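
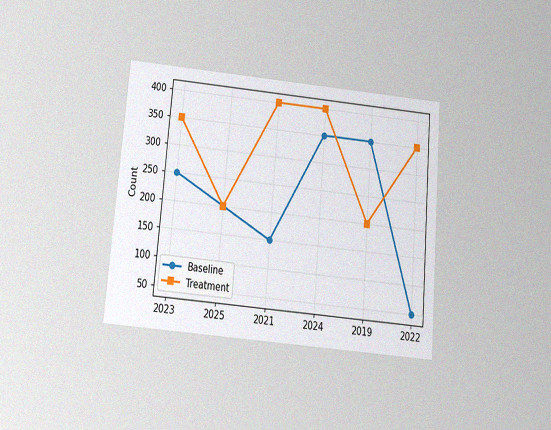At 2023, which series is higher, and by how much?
The chart is tilted about 5° clockwise and viewed slightly from below, with some photo noise. At 2023, Treatment sits above the other line by 100.

Treatment, by 100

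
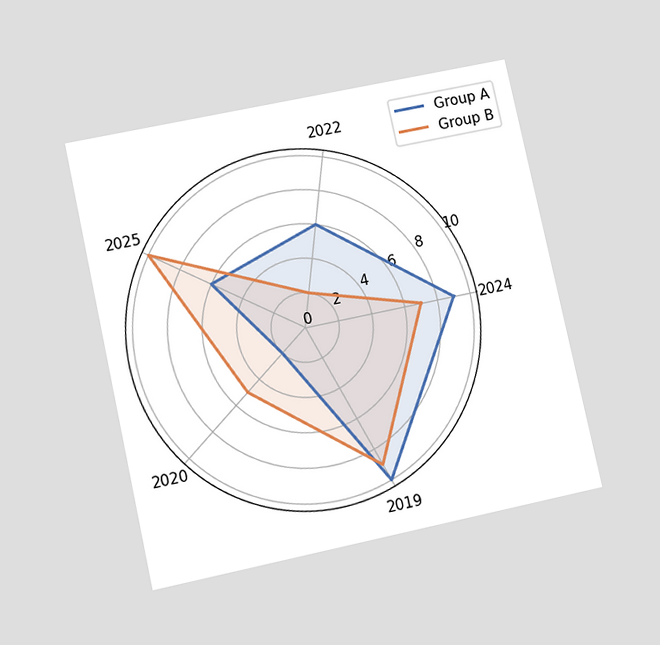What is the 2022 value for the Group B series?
The chart is tilted about 12° counter-clockwise and viewed at a slight angle. On the 2022 axis, Group B reaches 2.

2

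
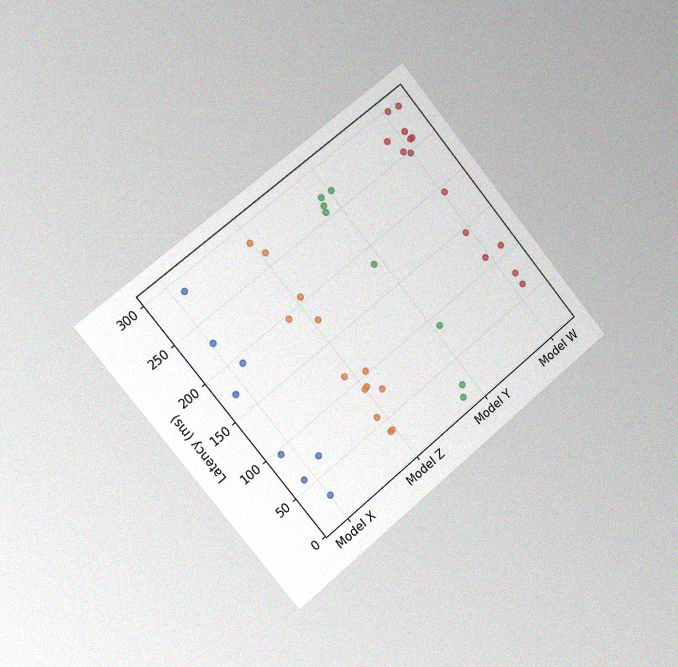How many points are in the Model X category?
The chart is tilted about 39° counter-clockwise and viewed slightly from the left, with some photo noise. Counting the markers in the Model X column gives 8.

8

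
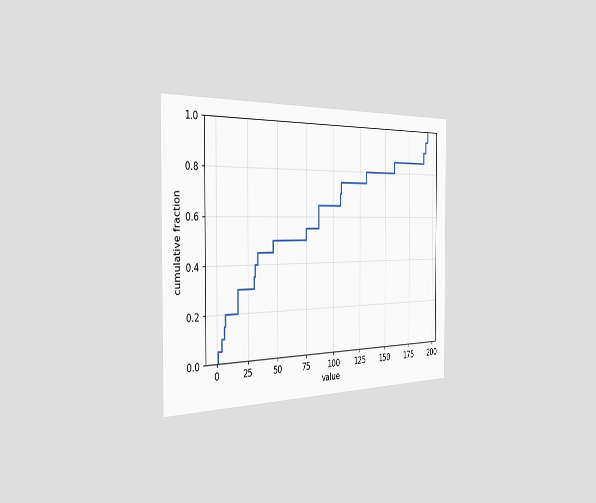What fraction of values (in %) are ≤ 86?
65%

The chart is viewed slightly from the left. At x=86 the ECDF step is at 65%.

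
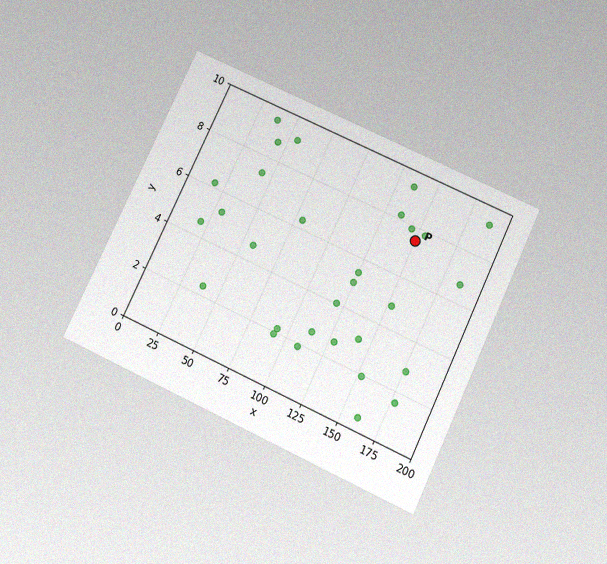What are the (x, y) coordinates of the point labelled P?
The chart is tilted about 25° clockwise and viewed slightly from below, with some photo noise. Following the gridlines from P to each axis, P sits at (150, 7.5).

(150, 7.5)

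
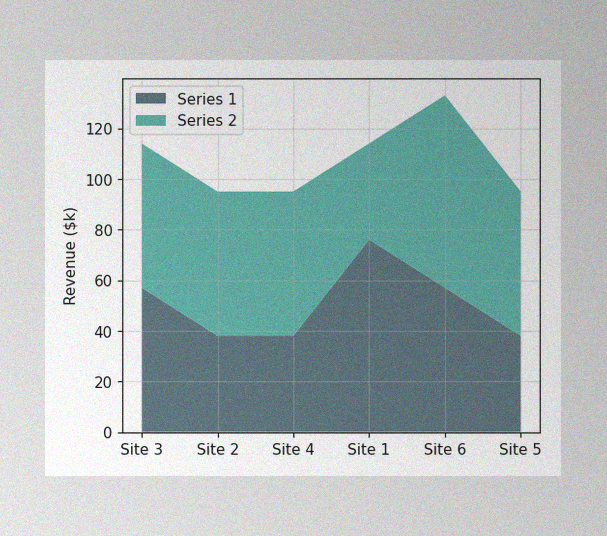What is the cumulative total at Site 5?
$95k

The image has some photo noise and uneven lighting. The stacked total at Site 5 reaches $95k.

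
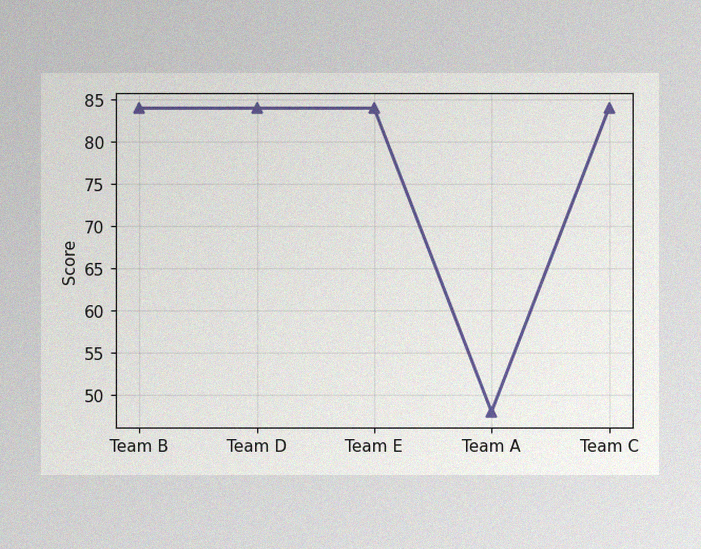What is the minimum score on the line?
48

The image has some photo noise and uneven lighting. The lowest point is at Team A, and reading across to the y-axis gives 48.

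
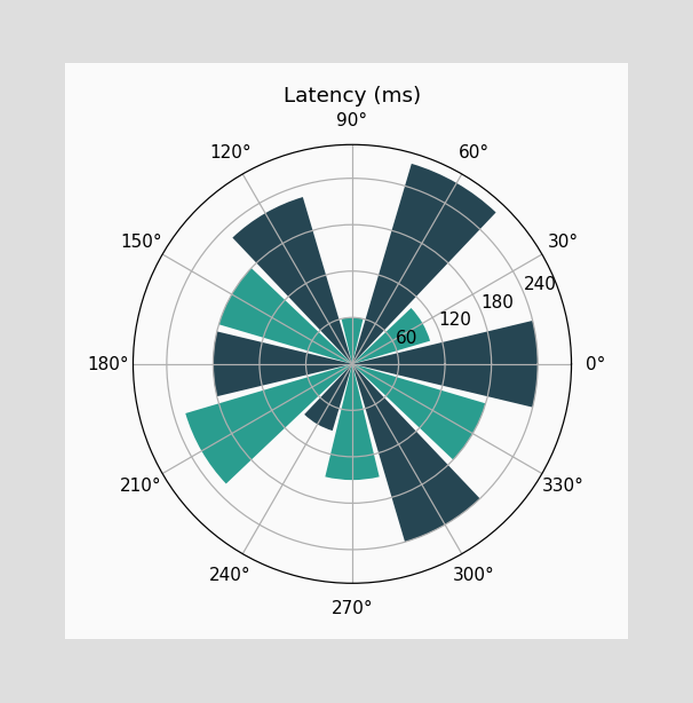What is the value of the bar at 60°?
270ms

The bar at 60° reaches 270ms on the radial axis.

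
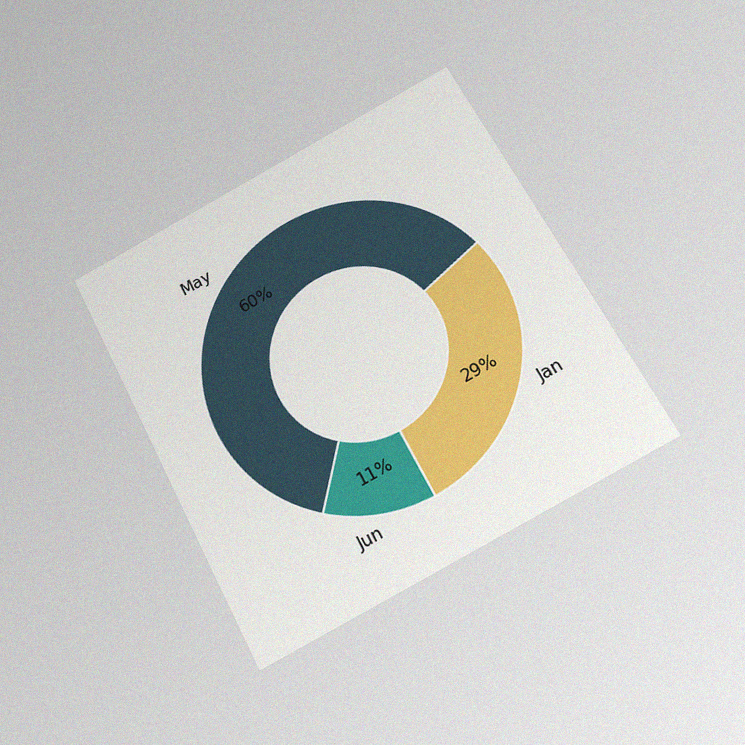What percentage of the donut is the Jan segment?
The chart is tilted about 28° counter-clockwise and viewed slightly from below, with some photo noise. The Jan segment takes up 29% of the ring.

29%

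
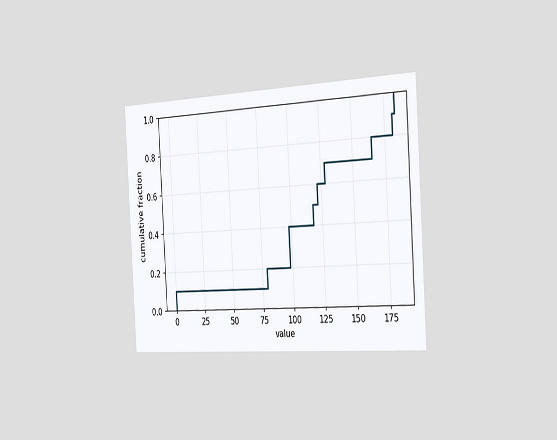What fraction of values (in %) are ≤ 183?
The chart is tilted about 3° counter-clockwise and viewed slightly from the right. At x=183 the ECDF step is at 100%.

100%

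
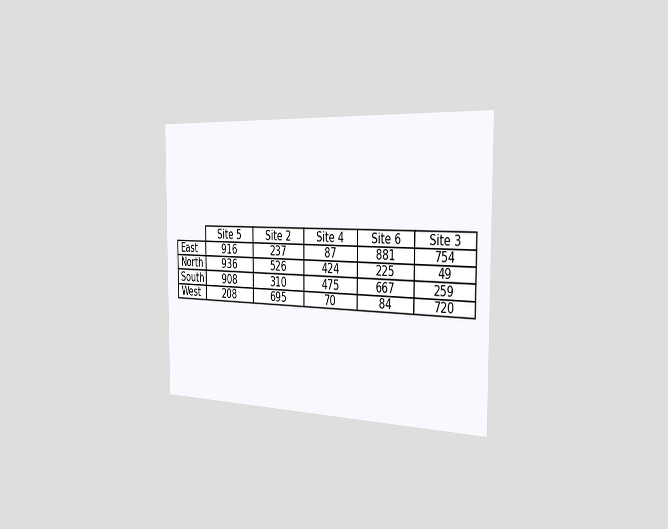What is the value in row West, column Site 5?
The chart is viewed slightly from the right. The (West, Site 5) cell reads 208.

208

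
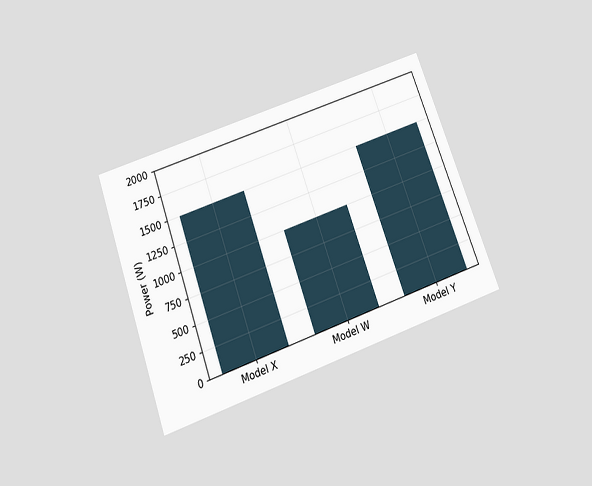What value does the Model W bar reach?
The chart is tilted about 20° counter-clockwise and viewed slightly from below. Reading along the chart's y-axis, the Model W bar reaches 1000W.

1000W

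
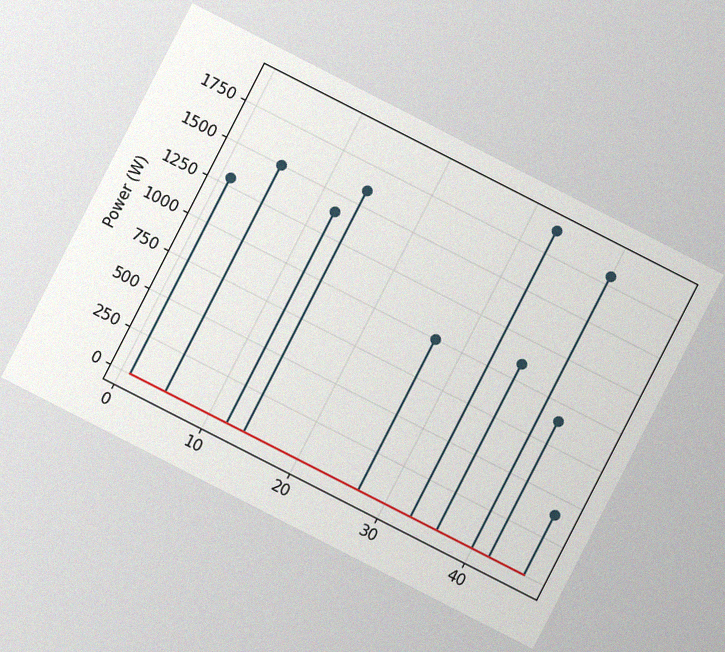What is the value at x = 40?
The chart is tilted about 27° clockwise, with some photo noise. The stem at x=40 reaches 1800W.

1800W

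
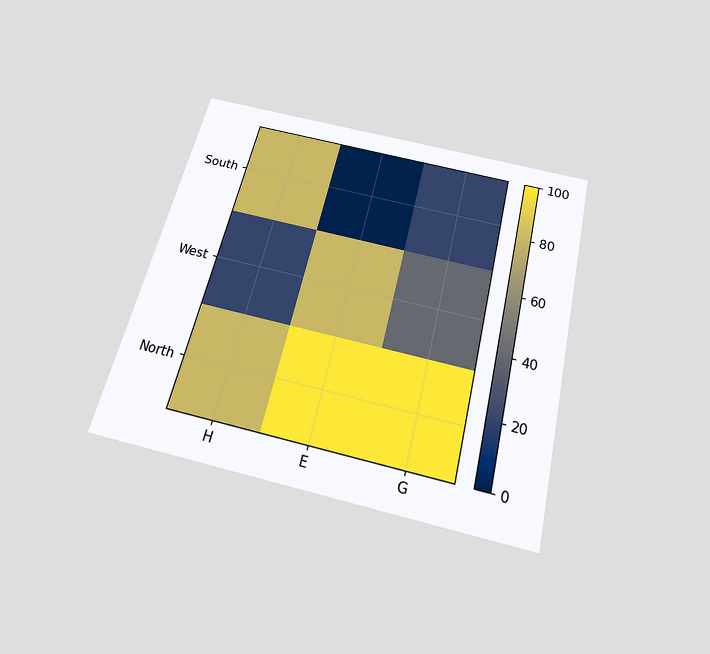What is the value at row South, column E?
0

The chart is tilted about 14° clockwise and viewed slightly from below. Matching cell (South, E) against the colorbar gives 0.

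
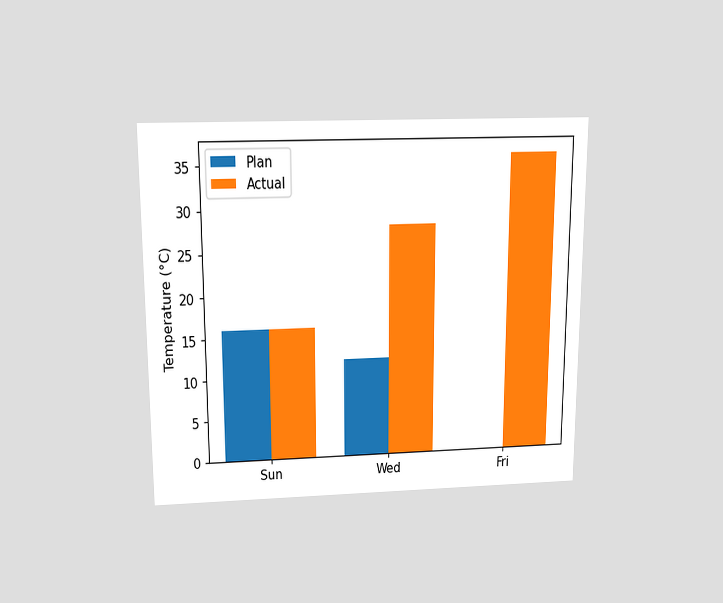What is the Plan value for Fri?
The chart is viewed slightly from above. The Plan bar at Fri reaches 0°C on the y-axis.

0°C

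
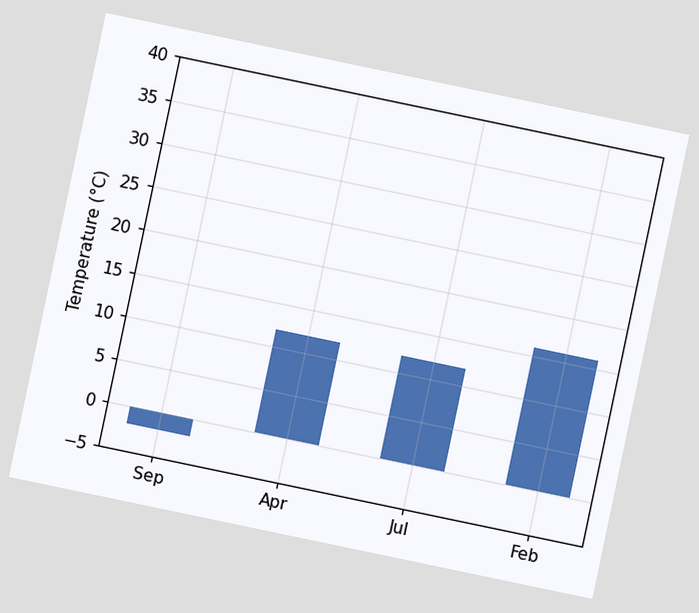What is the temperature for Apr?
12°C

The chart is tilted about 12° clockwise. Reading along the chart's y-axis, the Apr bar reaches 12°C.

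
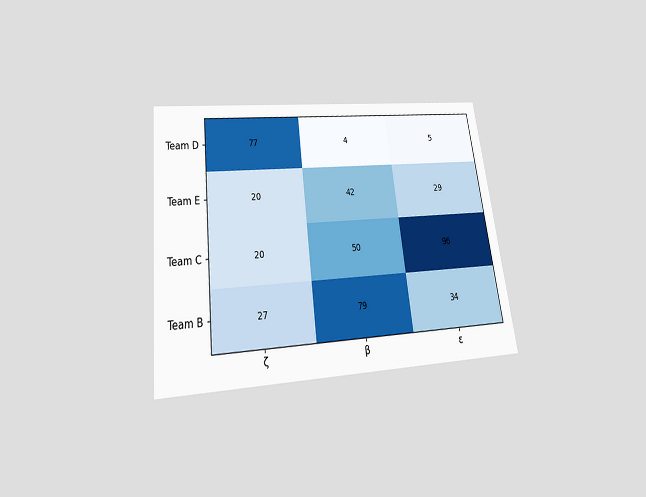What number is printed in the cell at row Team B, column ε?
The chart is tilted about 7° counter-clockwise and viewed slightly from below. The (Team B, ε) cell reads 34.

34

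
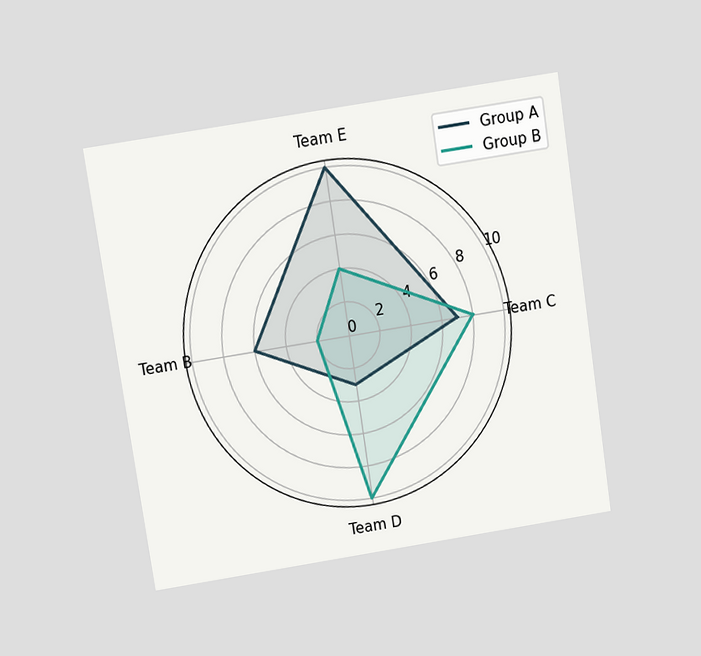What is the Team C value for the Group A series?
7

The chart is tilted about 9° counter-clockwise and viewed slightly from above. On the Team C axis, Group A reaches 7.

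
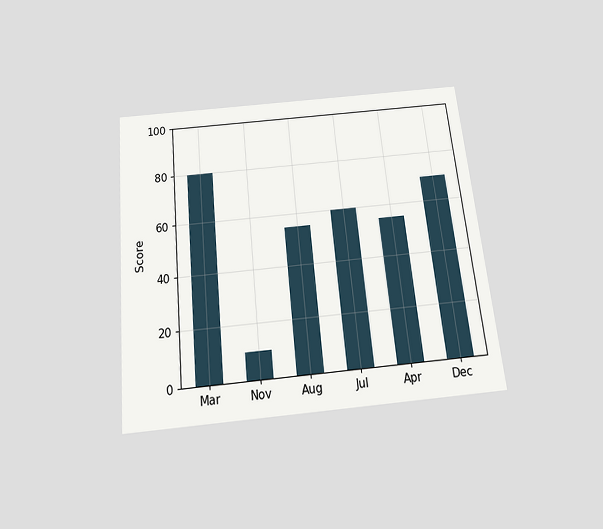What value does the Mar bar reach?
80

The chart is tilted about 6° counter-clockwise and viewed slightly from below. Reading along the chart's y-axis, the Mar bar reaches 80.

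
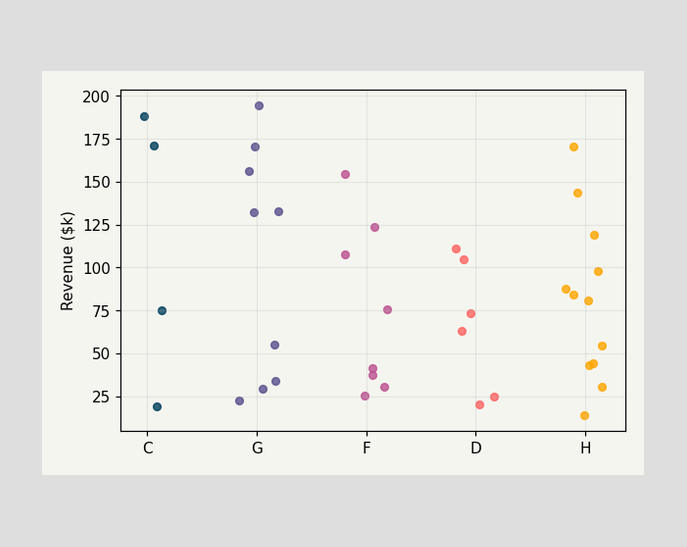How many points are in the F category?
Counting the markers in the F column gives 8.

8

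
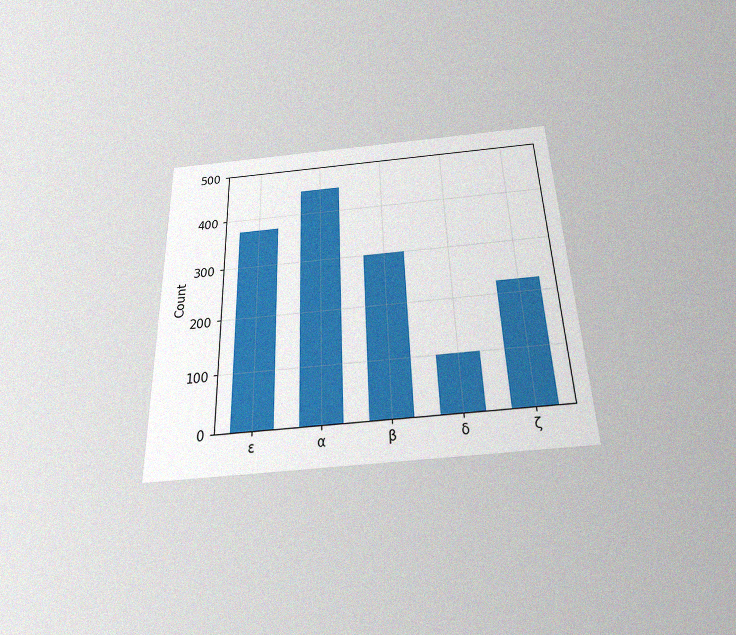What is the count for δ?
100

The chart is viewed slightly from below, with some photo noise. Reading along the chart's y-axis, the δ bar reaches 100.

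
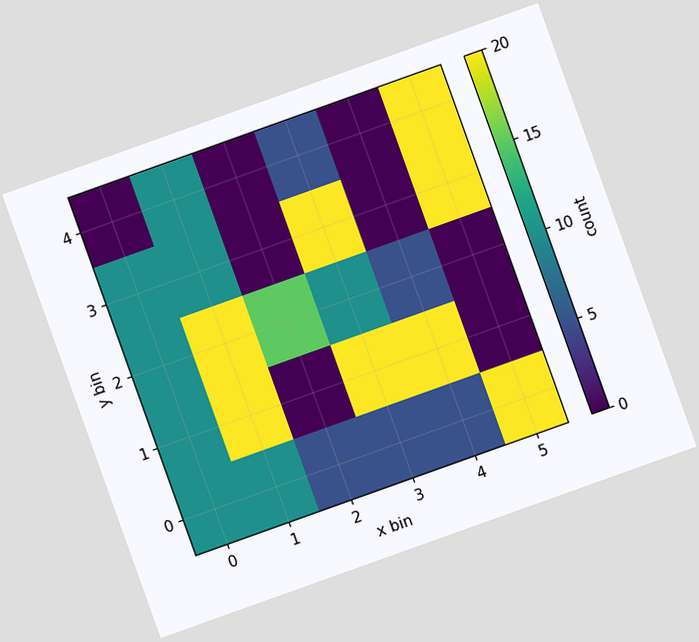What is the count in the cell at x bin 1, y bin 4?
The chart is tilted about 20° counter-clockwise. Matching the cell (1, 4) against the colorbar gives 10.

10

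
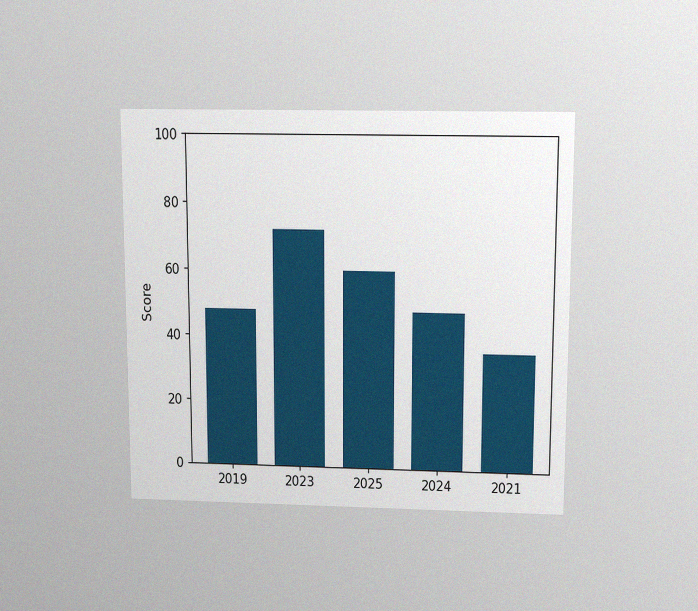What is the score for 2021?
36

The chart is viewed slightly from above, with some photo noise. Reading along the chart's y-axis, the 2021 bar reaches 36.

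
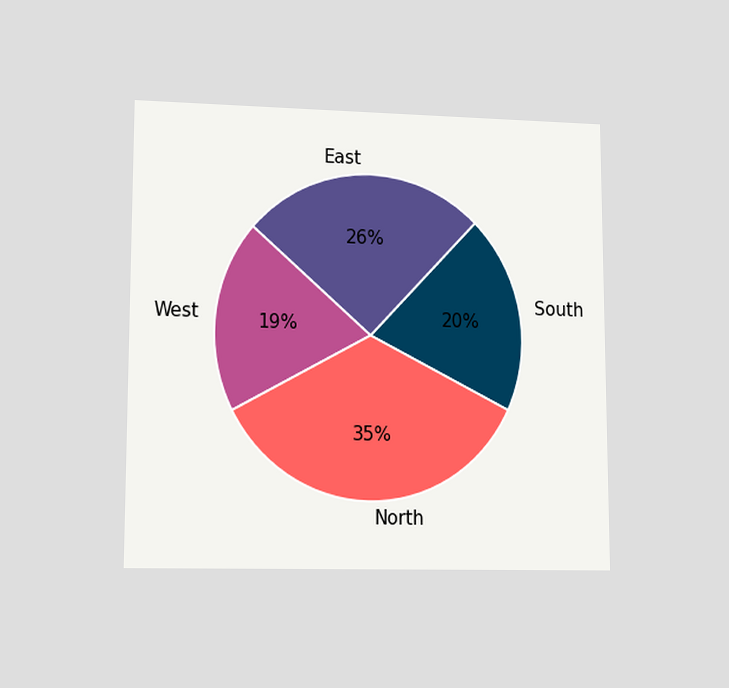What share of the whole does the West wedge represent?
The chart is viewed at a slight angle. The West slice takes up 19% of the pie.

19%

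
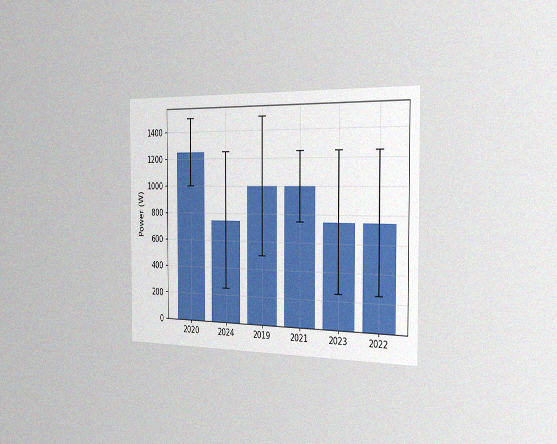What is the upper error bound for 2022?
The chart is viewed slightly from the right, with some photo noise. The 2022 bar's upper whisker reaches 1250W.

1250W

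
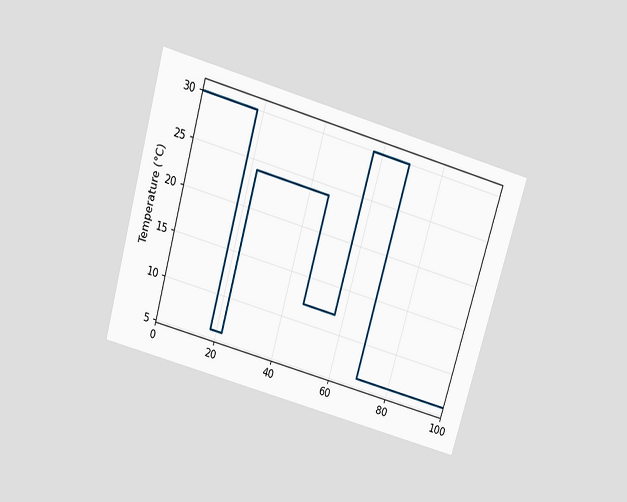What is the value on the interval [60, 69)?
30°C

The chart is tilted about 16° clockwise and viewed slightly from above. On [60, 69) the step sits at 30°C.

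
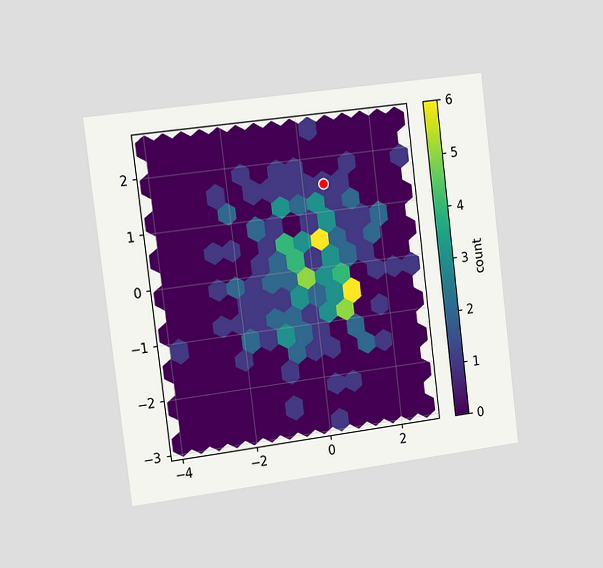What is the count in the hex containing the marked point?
The chart is tilted about 7° counter-clockwise and viewed slightly from the left. The marked hex reads 1 on the colorbar.

1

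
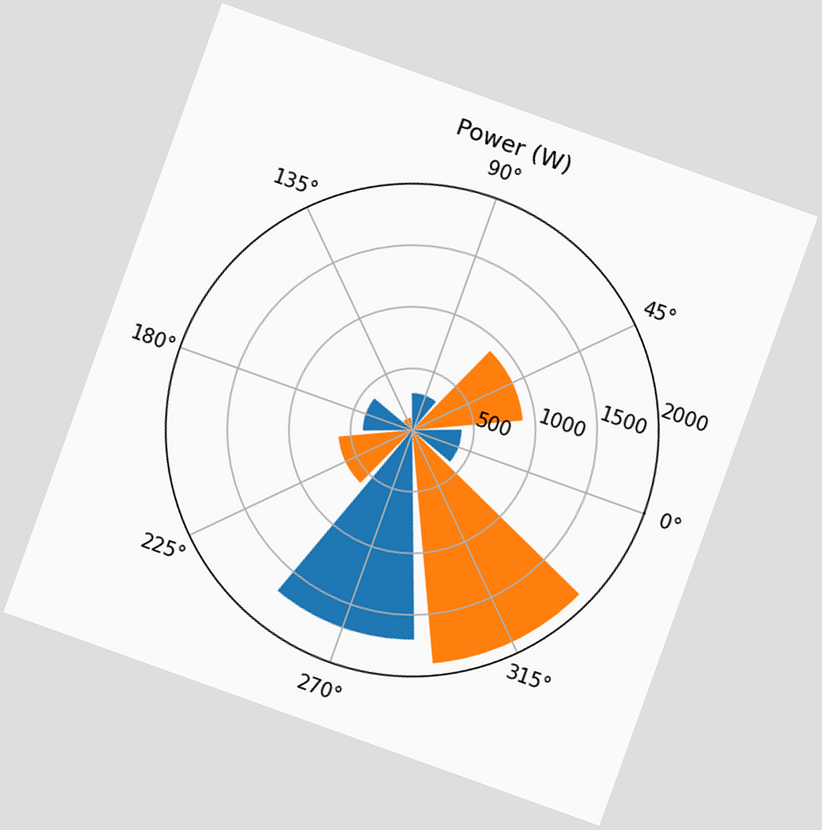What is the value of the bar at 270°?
1700W

The chart is tilted about 20° clockwise. The bar at 270° reaches 1700W on the radial axis.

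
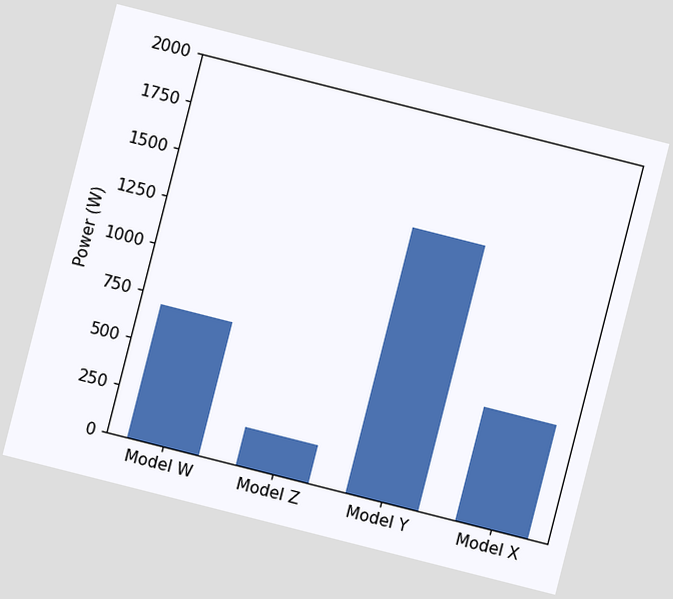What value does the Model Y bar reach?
1400W

The chart is tilted about 14° clockwise. Reading along the chart's y-axis, the Model Y bar reaches 1400W.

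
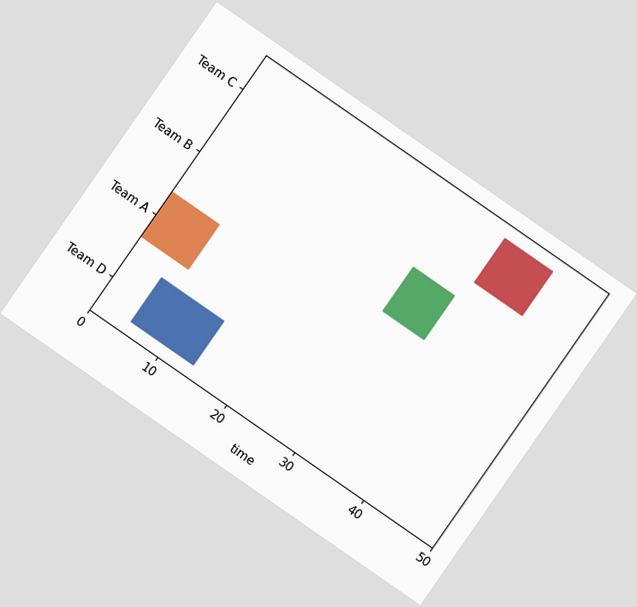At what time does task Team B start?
The chart is tilted about 35° clockwise. The Team B bar begins at t=29.

29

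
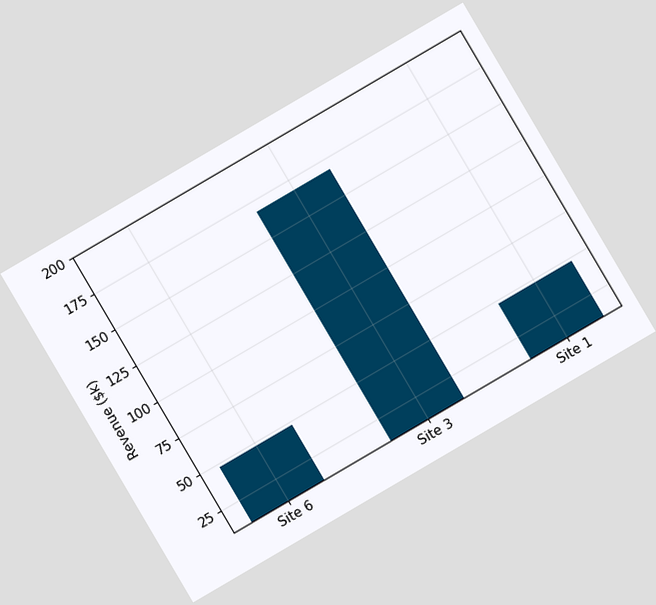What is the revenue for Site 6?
$48k

The chart is tilted about 30° counter-clockwise. Reading along the chart's y-axis, the Site 6 bar reaches $48k.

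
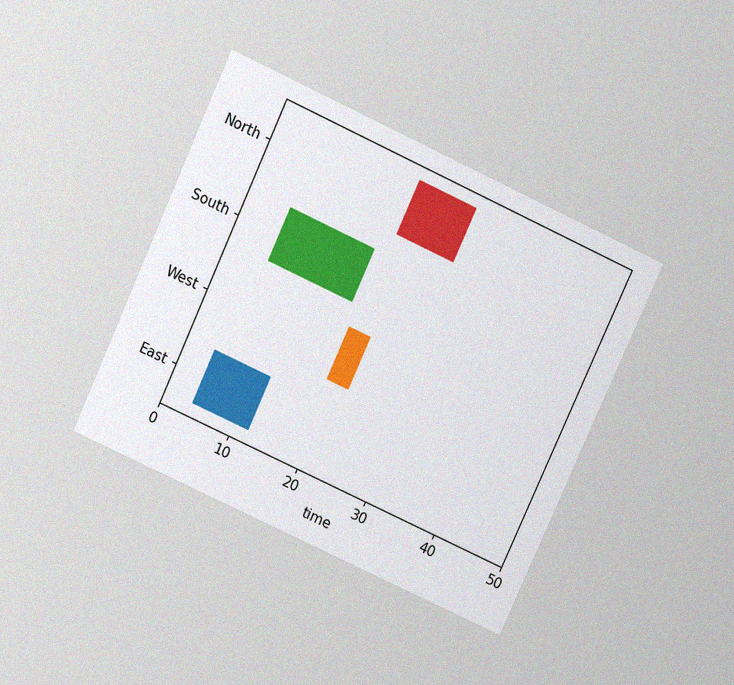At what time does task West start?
19

The chart is tilted about 25° clockwise and viewed slightly from above, with some photo noise. The West bar begins at t=19.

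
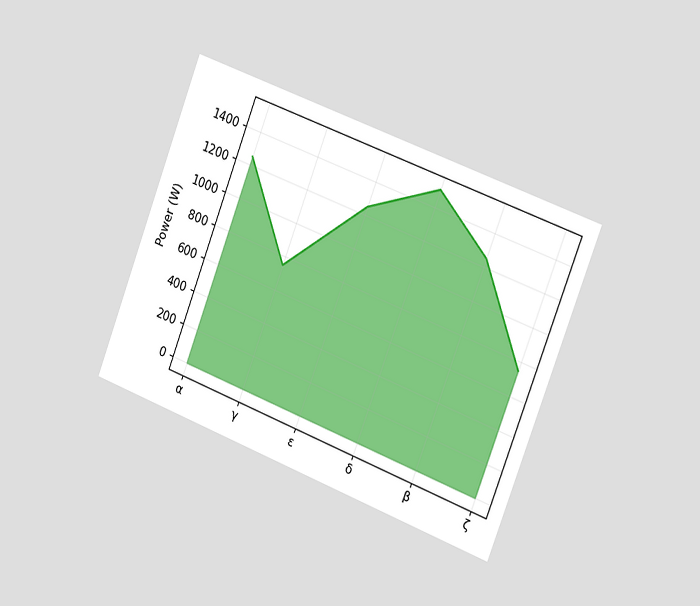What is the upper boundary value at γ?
750W

The chart is tilted about 21° clockwise and viewed slightly from the right. At γ the upper boundary is at 750W.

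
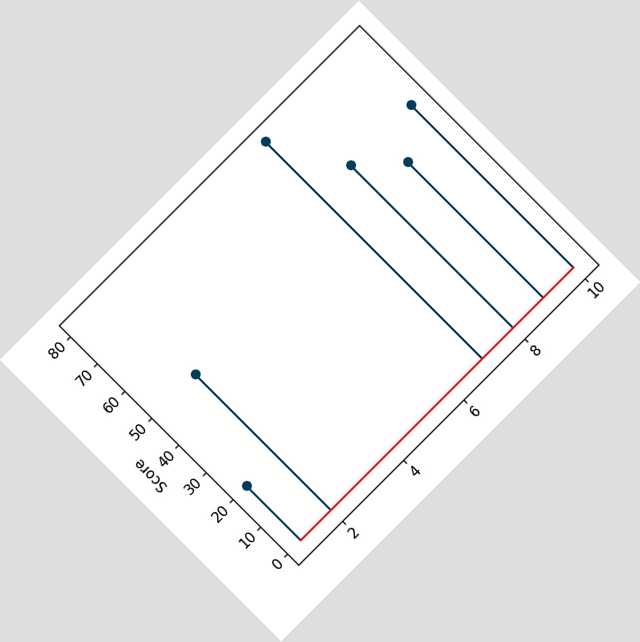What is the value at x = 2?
50

The chart is tilted about 45° counter-clockwise. The stem at x=2 reaches 50.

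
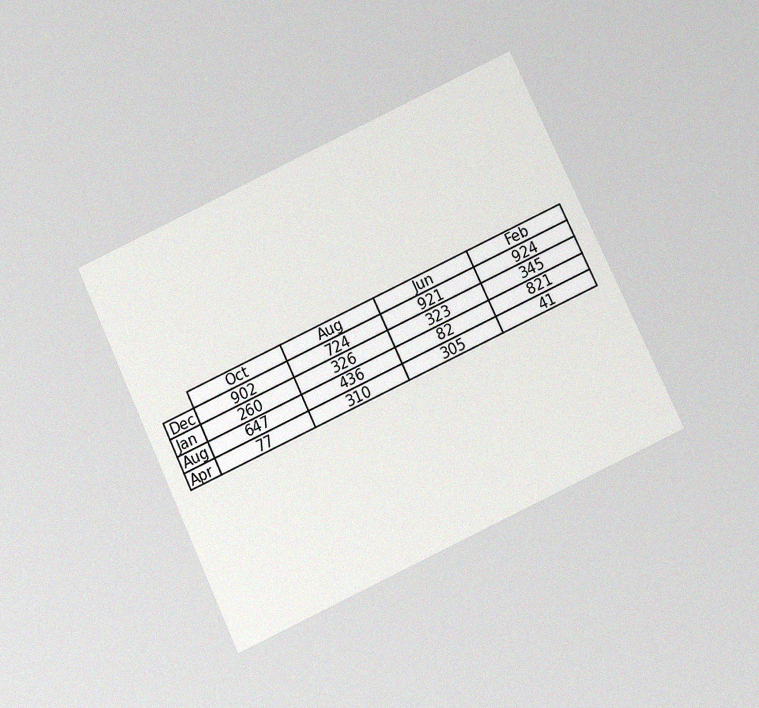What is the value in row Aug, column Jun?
The chart is tilted about 25° counter-clockwise and viewed slightly from below, with some photo noise. The (Aug, Jun) cell reads 82.

82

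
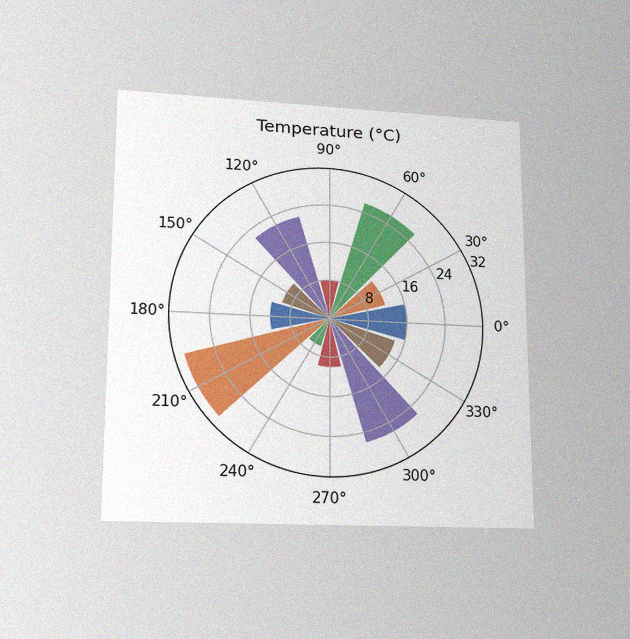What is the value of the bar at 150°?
The chart is viewed at a slight angle, with some photo noise. The bar at 150° reaches 10°C on the radial axis.

10°C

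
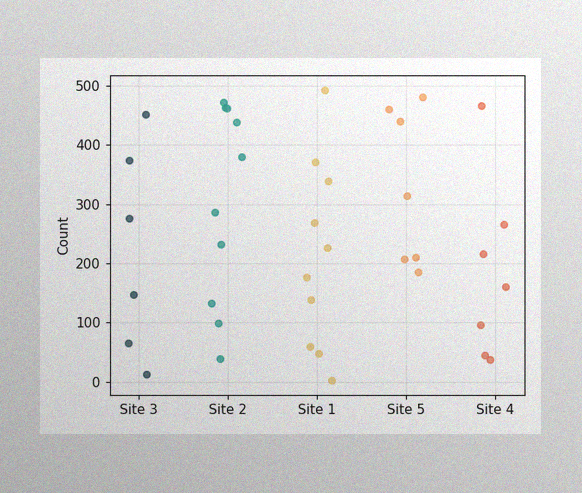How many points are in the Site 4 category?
The image has some photo noise and uneven lighting. Counting the markers in the Site 4 column gives 7.

7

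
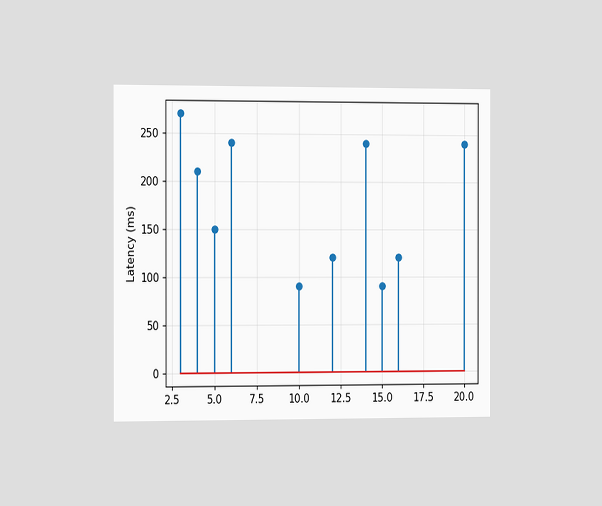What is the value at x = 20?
240ms

The chart is viewed slightly from the left. The stem at x=20 reaches 240ms.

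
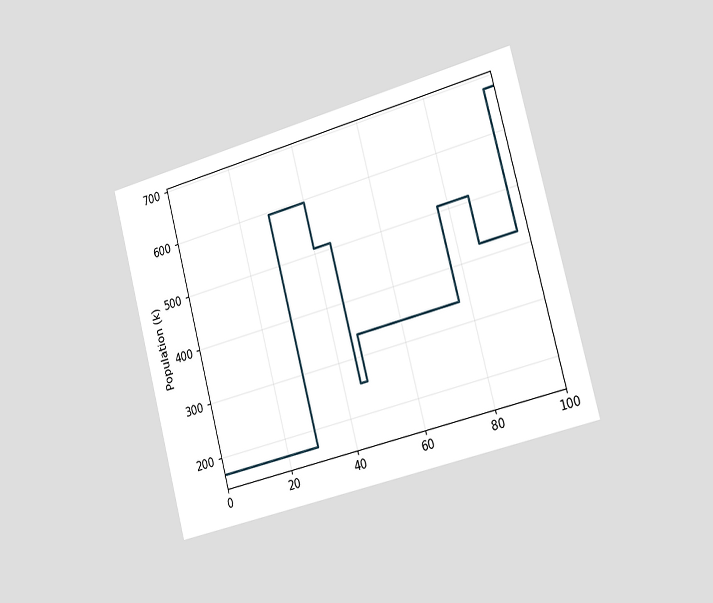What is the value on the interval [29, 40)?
The chart is tilted about 15° counter-clockwise and viewed slightly from the right. On [29, 40) the step sits at 595k.

595k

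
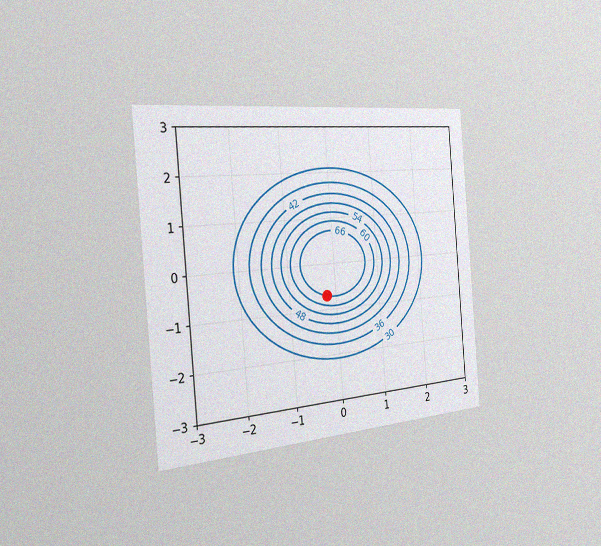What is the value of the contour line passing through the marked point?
The chart is tilted about 5° counter-clockwise and viewed slightly from the left, with some photo noise. The marked point sits on the contour labelled 66.

66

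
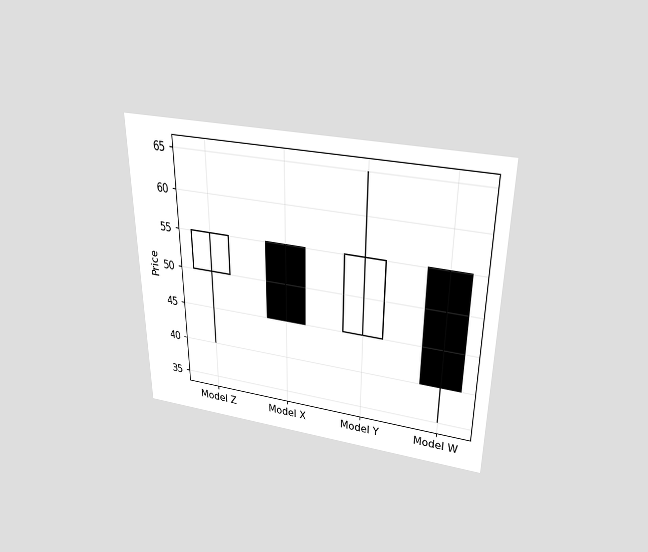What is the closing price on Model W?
40

The chart is viewed slightly from above. The Model W candle closes at 40.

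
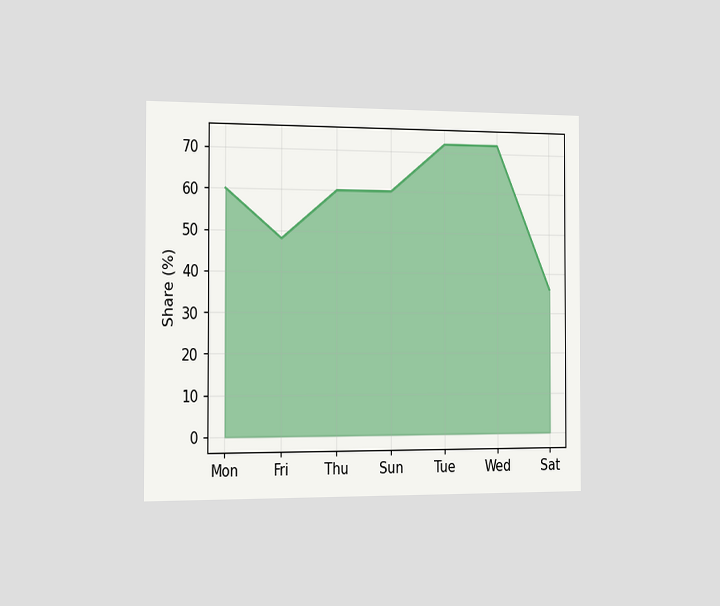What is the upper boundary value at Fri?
48%

The chart is viewed slightly from the left. At Fri the upper boundary is at 48%.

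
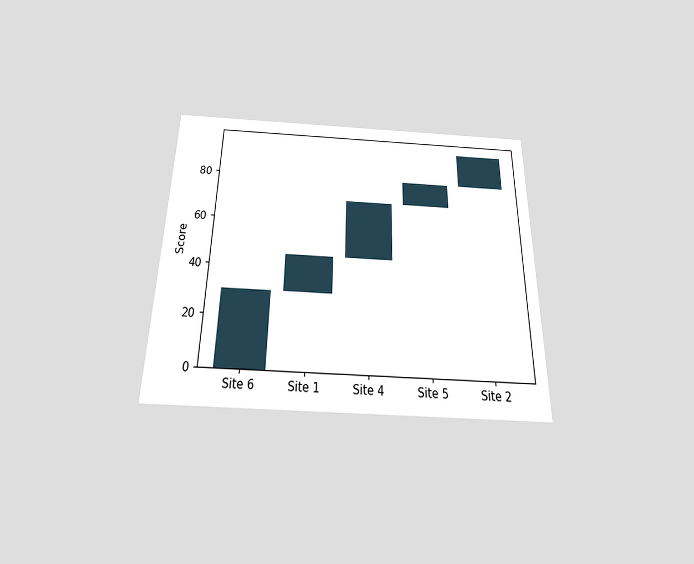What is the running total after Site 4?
70

The chart is viewed slightly from below. After Site 4 the running total reaches 70.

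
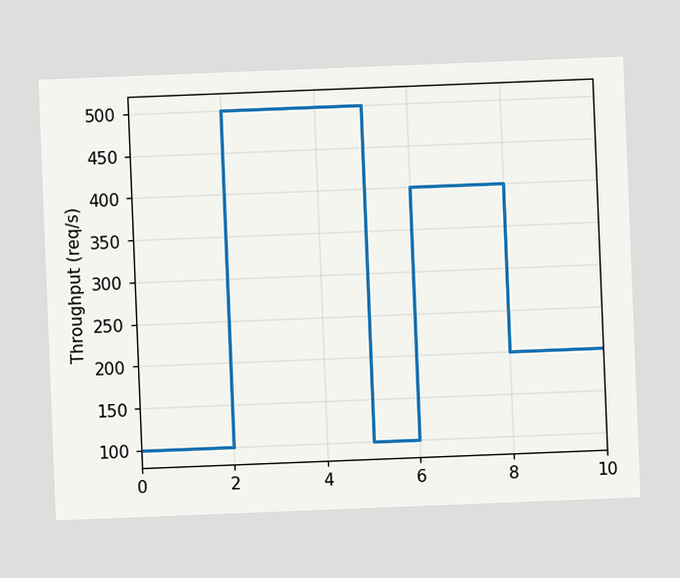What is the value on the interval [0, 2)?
The chart is tilted about 2° counter-clockwise. On [0, 2) the step sits at 100req/s.

100req/s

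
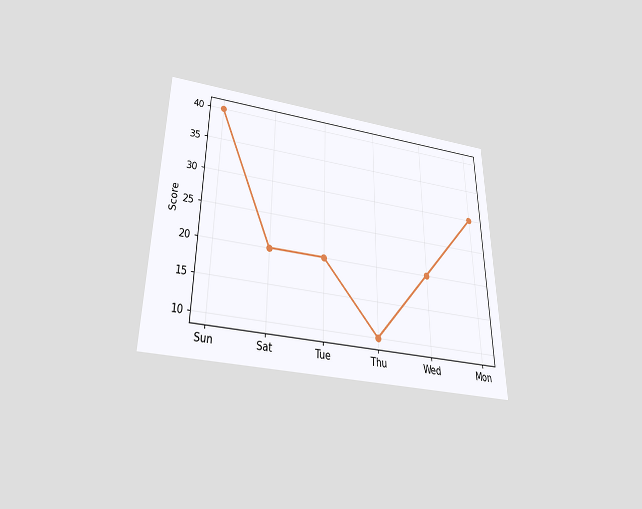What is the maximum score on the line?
The chart is viewed slightly from below. The highest point is at Sun, and reading across to the y-axis gives 40.

40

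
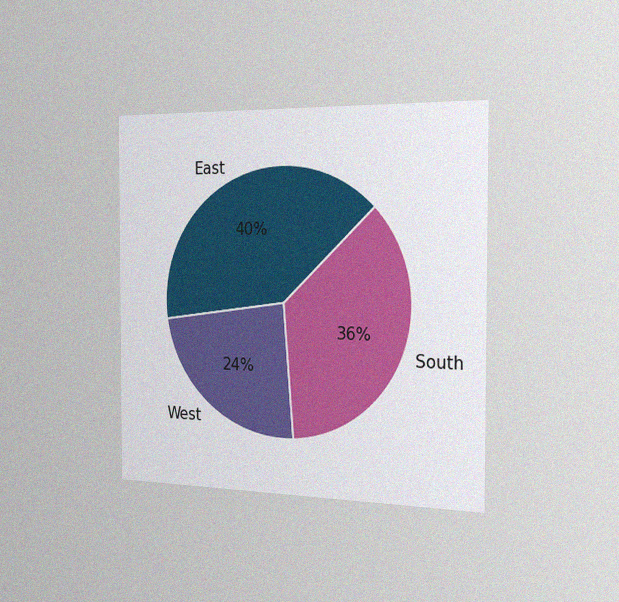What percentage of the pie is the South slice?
The chart is viewed slightly from the right, with some photo noise. The South slice takes up 36% of the pie.

36%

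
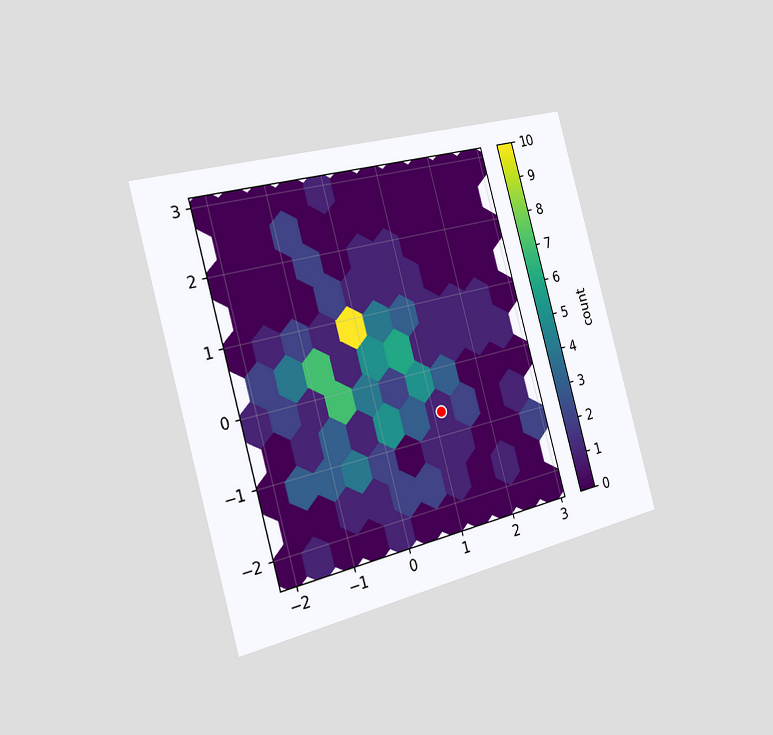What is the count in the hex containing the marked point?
The chart is tilted about 15° counter-clockwise and viewed slightly from the left. The marked hex reads 1 on the colorbar.

1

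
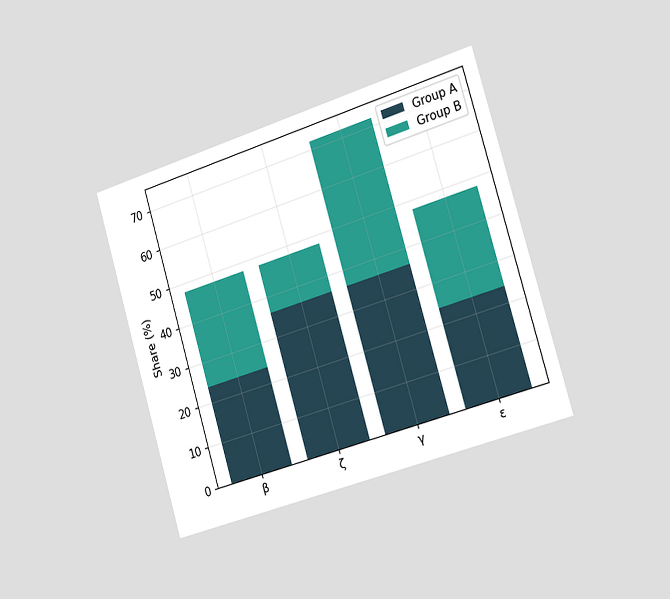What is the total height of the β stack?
48%

The chart is tilted about 17° counter-clockwise and viewed slightly from the right. The β stack's top reaches 48% on the y-axis.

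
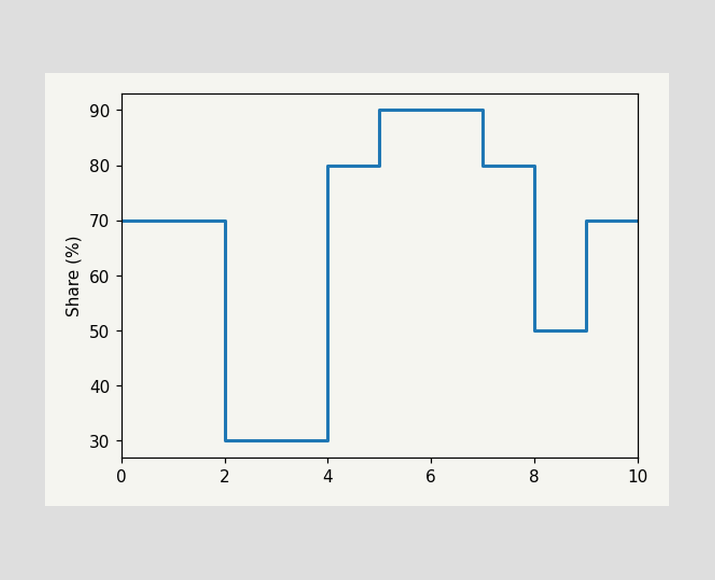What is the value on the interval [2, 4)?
On [2, 4) the step sits at 30%.

30%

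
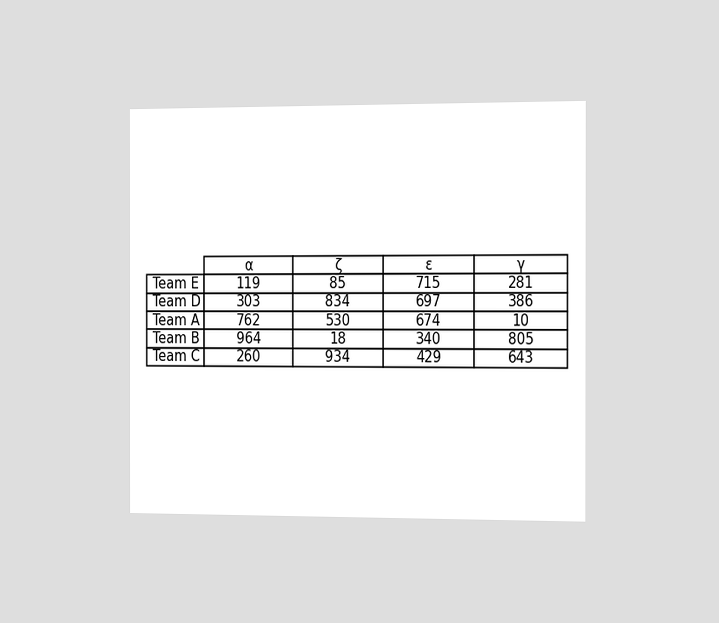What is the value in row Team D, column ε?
The chart is viewed slightly from the right. The (Team D, ε) cell reads 697.

697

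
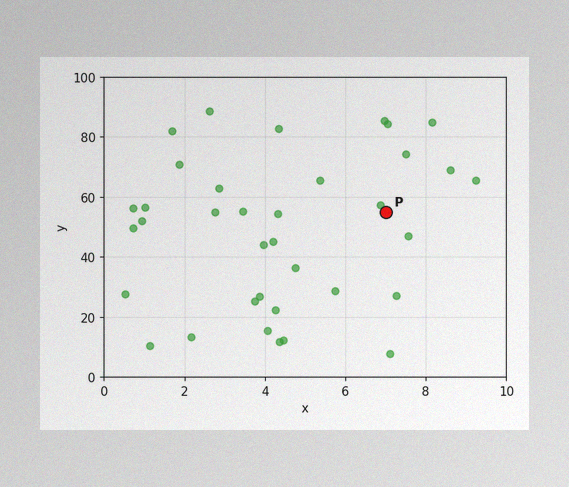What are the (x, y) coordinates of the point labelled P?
The image has some photo noise and uneven lighting. Following the gridlines from P to each axis, P sits at (7, 55).

(7, 55)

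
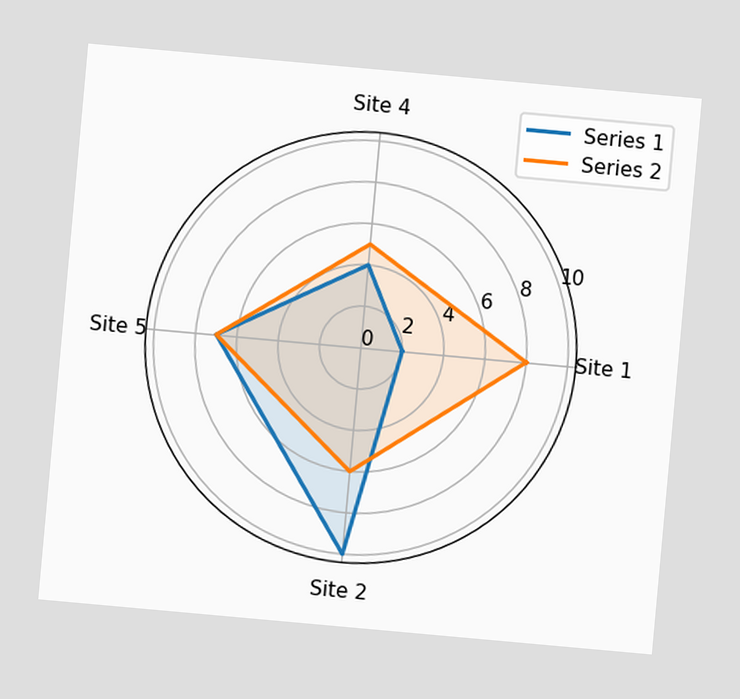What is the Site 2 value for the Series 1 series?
10

The chart is tilted about 5° clockwise. On the Site 2 axis, Series 1 reaches 10.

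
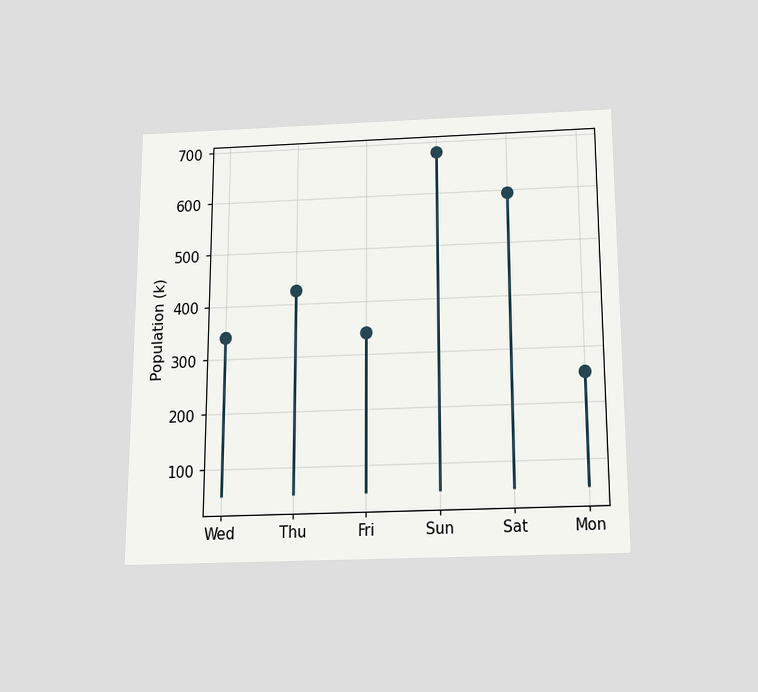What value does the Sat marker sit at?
595k

The chart is viewed slightly from below. The Sat marker sits at 595k.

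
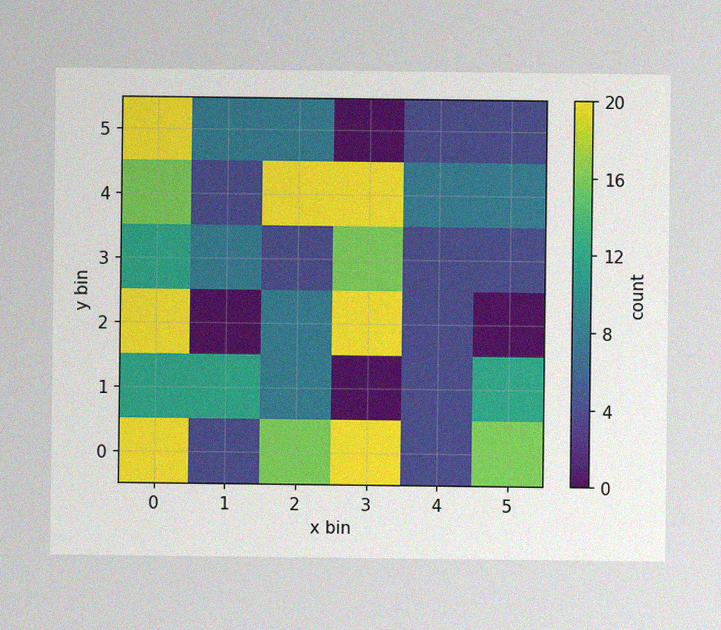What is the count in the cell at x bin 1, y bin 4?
4

The image has some photo noise and uneven lighting. Matching the cell (1, 4) against the colorbar gives 4.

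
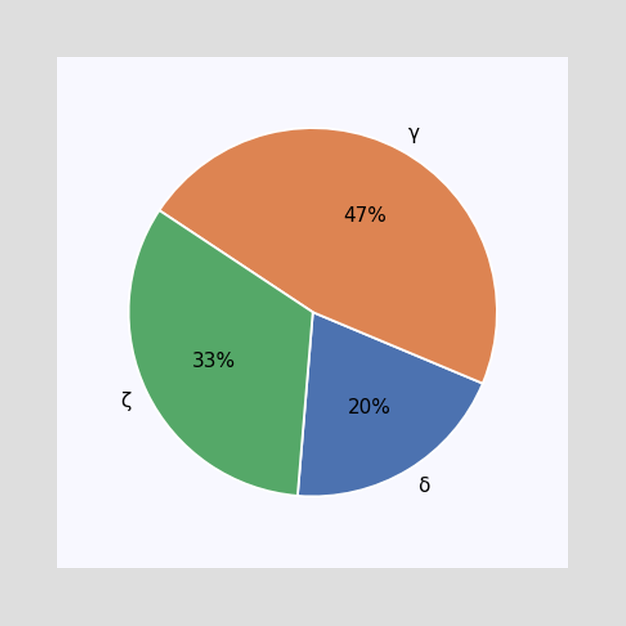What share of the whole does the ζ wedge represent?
33%

The ζ slice takes up 33% of the pie.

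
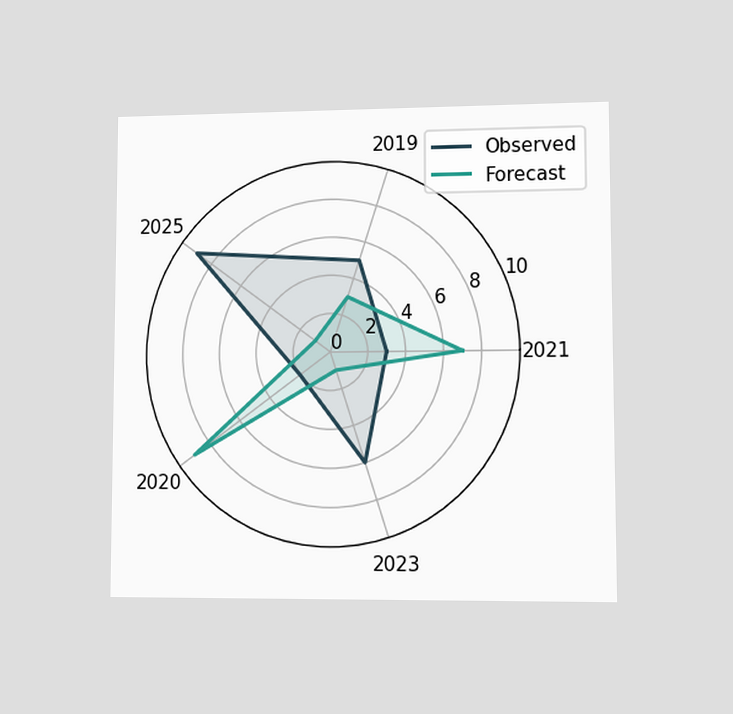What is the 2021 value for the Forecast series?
The chart is viewed at a slight angle. On the 2021 axis, Forecast reaches 7.

7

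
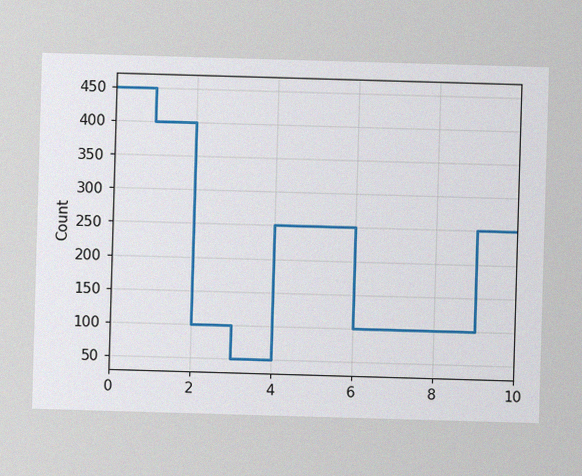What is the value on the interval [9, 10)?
250

The image has some photo noise and uneven lighting. On [9, 10) the step sits at 250.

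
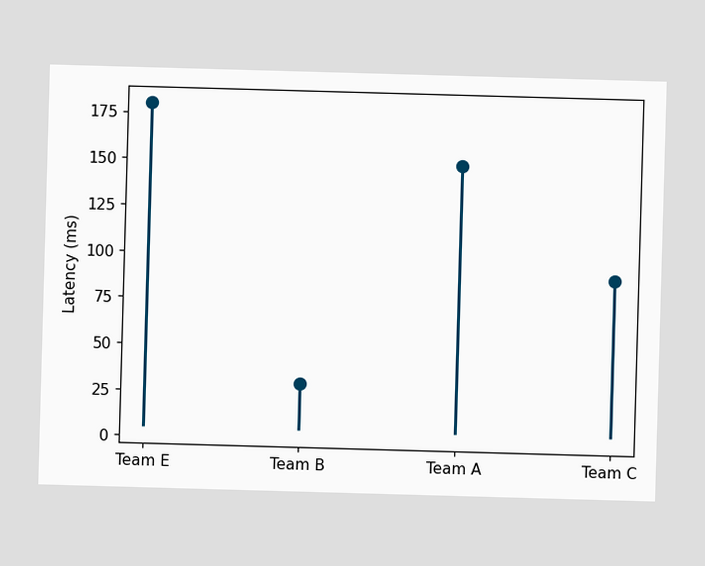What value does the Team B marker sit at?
The Team B marker sits at 30ms.

30ms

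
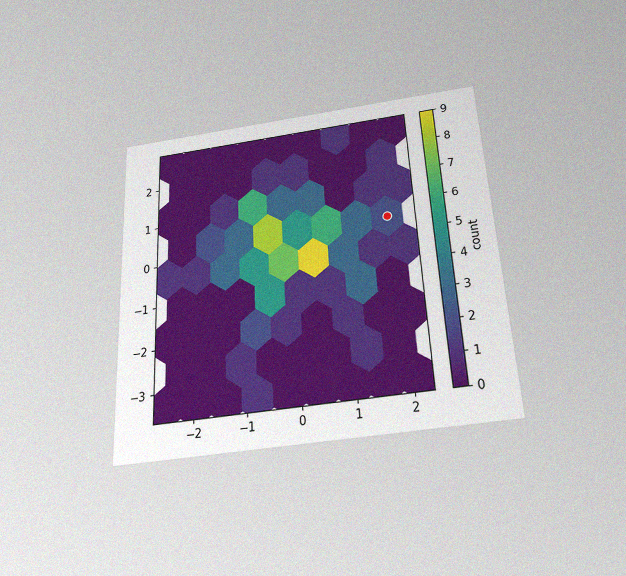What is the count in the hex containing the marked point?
2

The chart is tilted about 3° counter-clockwise and viewed slightly from below, with some photo noise. The marked hex reads 2 on the colorbar.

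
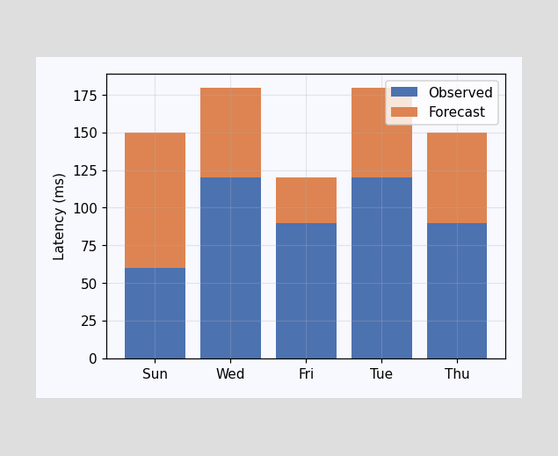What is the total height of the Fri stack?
The Fri stack's top reaches 120ms on the y-axis.

120ms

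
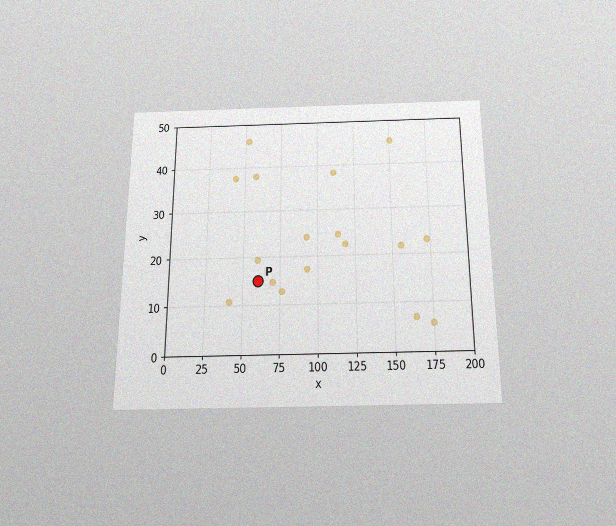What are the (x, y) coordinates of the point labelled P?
The chart is viewed slightly from below, with some photo noise. Following the gridlines from P to each axis, P sits at (60, 15).

(60, 15)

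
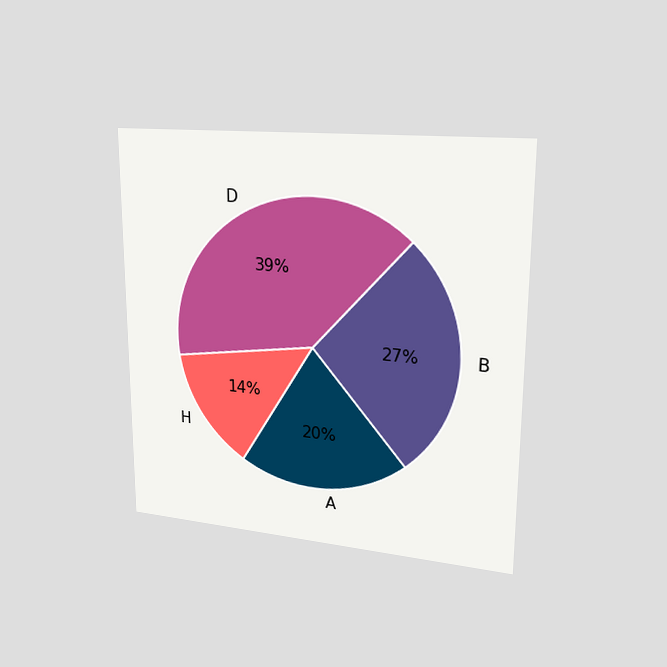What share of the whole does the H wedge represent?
14%

The chart is viewed slightly from the right. The H slice takes up 14% of the pie.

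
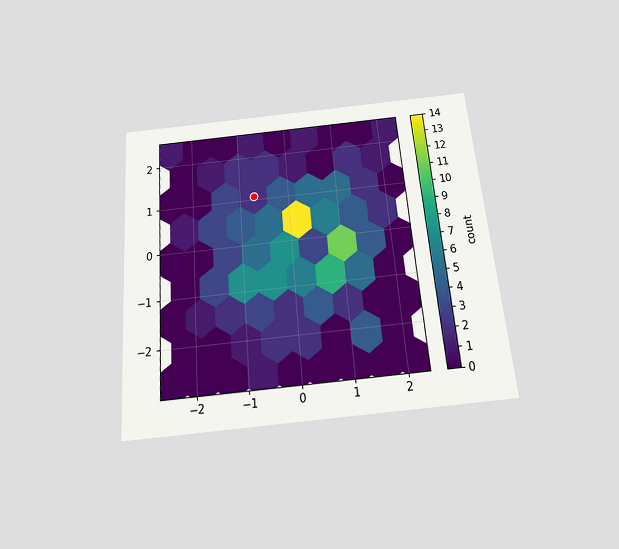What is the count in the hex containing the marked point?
The chart is tilted about 5° counter-clockwise and viewed slightly from below. The marked hex reads 2 on the colorbar.

2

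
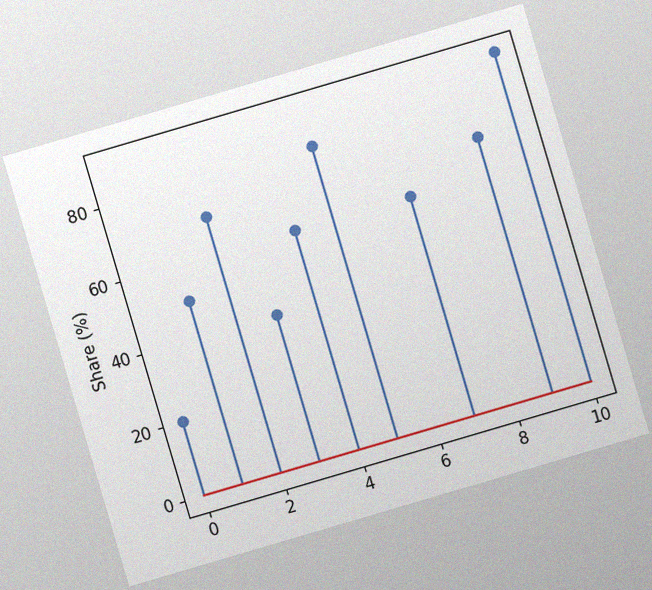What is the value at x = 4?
60%

The chart is tilted about 16° counter-clockwise, with some photo noise. The stem at x=4 reaches 60%.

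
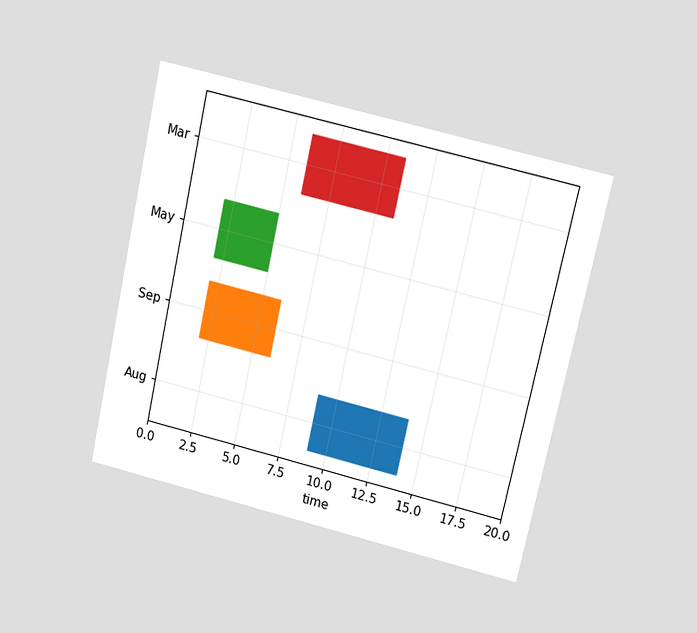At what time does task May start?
The chart is tilted about 13° clockwise and viewed slightly from above. The May bar begins at t=2.

2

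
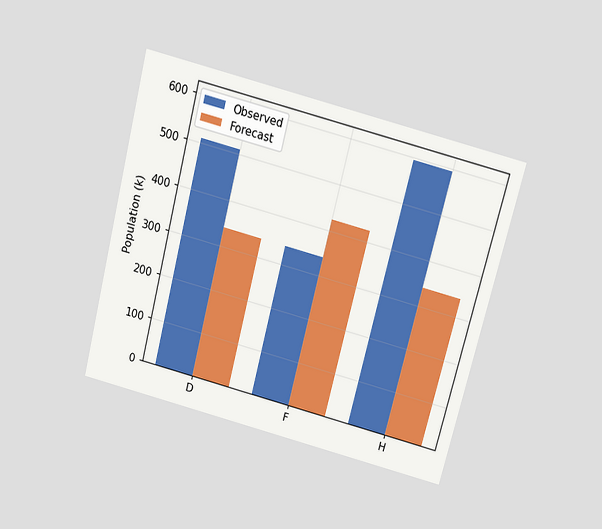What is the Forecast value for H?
The chart is tilted about 14° clockwise and viewed slightly from above. The Forecast bar at H reaches 340k on the y-axis.

340k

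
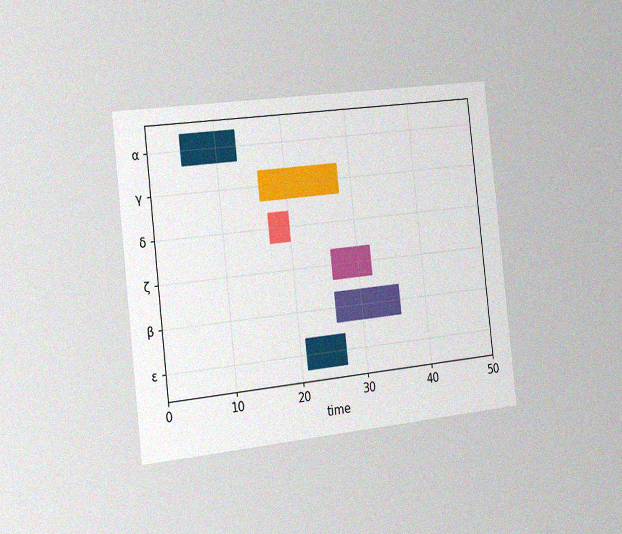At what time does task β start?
The chart is tilted about 6° counter-clockwise and viewed slightly from the left, with some photo noise. The β bar begins at t=26.

26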